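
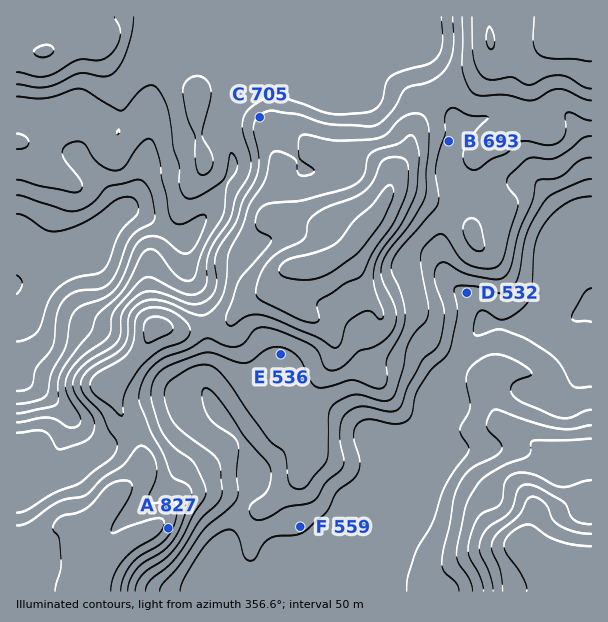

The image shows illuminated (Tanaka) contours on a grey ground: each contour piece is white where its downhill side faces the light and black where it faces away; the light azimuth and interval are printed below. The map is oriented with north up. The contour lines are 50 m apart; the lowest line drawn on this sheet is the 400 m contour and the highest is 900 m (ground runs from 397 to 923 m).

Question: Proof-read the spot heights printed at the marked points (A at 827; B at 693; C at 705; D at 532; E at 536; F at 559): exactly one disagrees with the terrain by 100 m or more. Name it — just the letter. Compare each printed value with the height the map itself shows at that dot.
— E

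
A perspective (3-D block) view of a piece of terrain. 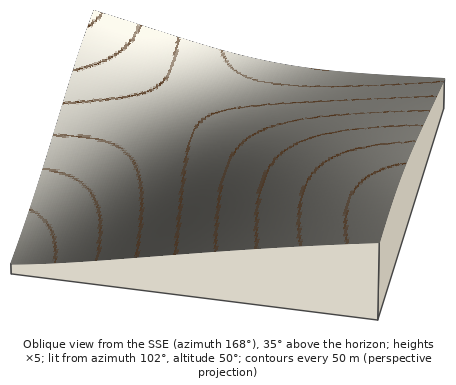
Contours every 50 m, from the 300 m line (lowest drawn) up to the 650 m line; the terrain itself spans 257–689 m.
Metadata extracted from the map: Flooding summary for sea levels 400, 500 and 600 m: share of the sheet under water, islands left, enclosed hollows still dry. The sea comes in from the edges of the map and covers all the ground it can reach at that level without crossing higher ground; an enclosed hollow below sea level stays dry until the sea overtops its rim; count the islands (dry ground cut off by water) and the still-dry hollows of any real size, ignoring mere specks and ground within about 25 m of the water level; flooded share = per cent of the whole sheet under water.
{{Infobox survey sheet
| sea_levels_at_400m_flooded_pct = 21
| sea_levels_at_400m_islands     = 0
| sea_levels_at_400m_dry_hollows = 0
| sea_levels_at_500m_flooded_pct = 66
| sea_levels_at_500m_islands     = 0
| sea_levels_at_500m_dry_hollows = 0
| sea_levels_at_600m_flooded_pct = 89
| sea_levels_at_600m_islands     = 0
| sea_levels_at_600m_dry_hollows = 0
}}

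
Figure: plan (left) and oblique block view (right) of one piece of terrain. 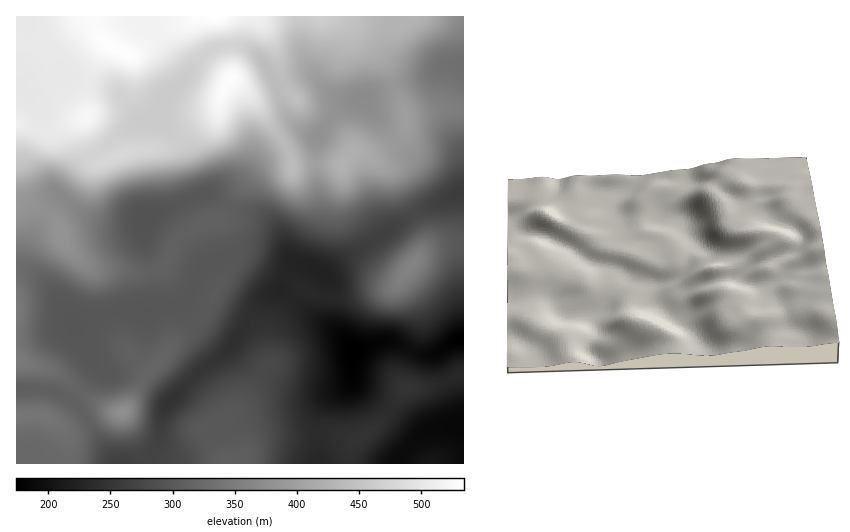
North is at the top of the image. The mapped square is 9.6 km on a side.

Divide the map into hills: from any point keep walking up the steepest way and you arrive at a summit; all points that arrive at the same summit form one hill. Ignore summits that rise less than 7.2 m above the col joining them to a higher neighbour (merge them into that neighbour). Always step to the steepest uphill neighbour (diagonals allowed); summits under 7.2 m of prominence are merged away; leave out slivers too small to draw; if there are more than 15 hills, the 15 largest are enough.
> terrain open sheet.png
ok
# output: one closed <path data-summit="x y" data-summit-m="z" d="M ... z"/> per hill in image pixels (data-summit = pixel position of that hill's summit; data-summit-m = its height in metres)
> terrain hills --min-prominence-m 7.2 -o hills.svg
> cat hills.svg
<path data-summit="216 17" data-summit-m="535" d="M20 16l-4 1 1 252 12 3 14 9 15 16 18 28 40-14 29 0 15-5 25-1 18 21 26 18 3 0 27-40 10-9 11-5 36 29 18 10-6-11 1-38-7-7-14-9 1-13 11-36-4-44 0-34-15 1-34 19-9 9-29 34-8 2-13-9-10 2-16-52-25-25-20 5-38 27-15 8-27 36-13-9-14-23 0-9 13-27 0-10-8-15-14-16 0-10 7-18 2-19z"/><path data-summit="224 460" data-summit-m="308" d="M280 290l-11 5-10 9-26 40-34 28-32 33-5 13-2 22-13 24 172-1-3-32 2-15 7-14 22-15 5-6 2-28-17-21-21-13z"/><path data-summit="411 266" data-summit-m="360" d="M463 191l-46 21-73 47-20 15 5 6 0 41 25 31 35-12 28 13 16 1 16-10 15-5z"/><path data-summit="123 412" data-summit-m="378" d="M185 305l-25 1-15 5-29 0-39 15 5 17 14 22 0 4-25 31 11 12 14 25 21 27 29 0 2-2 12-22 2-22 5-13 32-33 34-28-4 0-26-18z"/><path data-summit="230 80" data-summit-m="530" d="M241 45l-21 1-13 6-12 12-11 16-19 16-8 21 25 26 16 52 10-2 13 9 8-2 29-34 9-9 34-19 16-1-20-11-8-8-7-14-4-15-12-25-13-13z"/><path data-summit="341 165" data-summit-m="426" d="M363 98l-23 10-9 9-14 21-1 33 4 44-11 36-1 13 15 10 4 0 17-15 73-47 39-18-30-28-28-21z"/><path data-summit="126 54" data-summit-m="532" d="M140 16l-119 0 0 4 9 18 0 10-9 27 0 10 10 8 35-17 5 4 31 5 13 5 25 31 15-2 5-6 5-17 19-16 2-6z"/><path data-summit="87 117" data-summit-m="523" d="M66 76l-37 18 14 22 0 10-13 27 0 9 14 23 13 9 27-36 22-12 25-19 13-5-6-3-23-29-13-5-31-5z"/><path data-summit="406 389" data-summit-m="248" d="M389 340l-35 11-2 17 1 14 14 12 56 40 19-7 21-3-8-29-17-35 0-7-17 1z"/><path data-summit="361 438" data-summit-m="247" d="M353 376l-6 11-22 15-7 14-2 15 3 32 78 1 7-13 20-17-62-44-9-8z"/><path data-summit="17 416" data-summit-m="342" d="M45 389l-29 1 0 73 100 1-34-52-15-14z"/><path data-summit="17 361" data-summit-m="349" d="M76 325l-33 9-27 3 1 52 33 1 19 10 8-5 18-24 1-6-10-15z"/><path data-summit="17 308" data-summit-m="347" d="M22 269l-6 1 0 66 22 0 37-11-21-33-15-15z"/><path data-summit="433 463" data-summit-m="207" d="M463 424l-21 3-16 5-22 19-6 12 65 1z"/>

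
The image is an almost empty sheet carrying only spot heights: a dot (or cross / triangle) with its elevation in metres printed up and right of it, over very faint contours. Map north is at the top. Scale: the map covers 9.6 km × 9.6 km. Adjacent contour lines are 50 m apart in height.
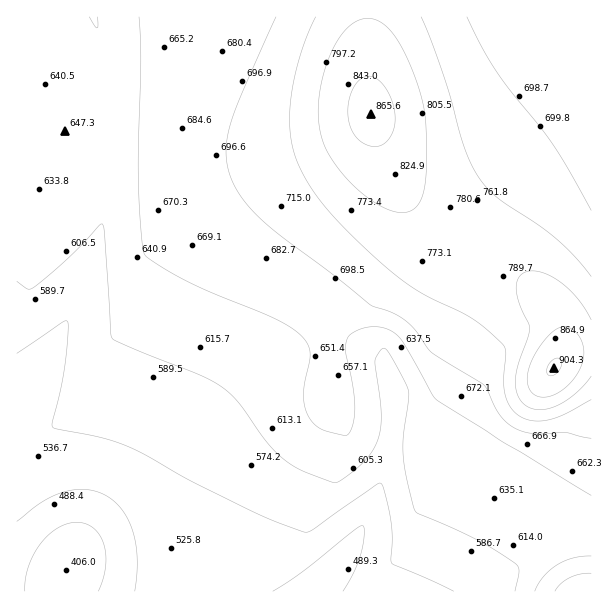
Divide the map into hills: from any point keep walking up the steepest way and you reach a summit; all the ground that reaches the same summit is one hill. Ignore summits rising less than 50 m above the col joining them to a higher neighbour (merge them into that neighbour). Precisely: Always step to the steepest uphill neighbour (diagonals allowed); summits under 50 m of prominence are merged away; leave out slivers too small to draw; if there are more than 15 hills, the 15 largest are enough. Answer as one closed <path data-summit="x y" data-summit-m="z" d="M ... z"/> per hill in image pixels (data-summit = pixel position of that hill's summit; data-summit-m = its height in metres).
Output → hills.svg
<path data-summit="371 114" data-summit-m="866" d="M591 16l-497 1 9 33 7 49 2 47-4 51-12 54-20 52-27 50-23 31-10 11 1 197 45 0 5-23 9-14 11-11 15-10 44-22 13-8 21-24 22-46 15-24 19-22 22-18 24-12 33-8 51 0 11 5 10 9 5-6 27-15 13-11 10-18 21-54 15-30 22-33 43-43 23-15 26-13z"/><path data-summit="554 368" data-summit-m="904" d="M591 127l-25 12-23 15-43 43-22 33-15 30-21 54-10 18-9 8-27 15-9 9-10-9-11-5-51 0-33 8-24 12-22 18-19 22-45 81-19 17-51 26-15 10-11 11-9 14-5 13 0 9 424 1 20-18 24-16 54-26 7 3z"/><path data-summit="584 591" data-summit-m="733" d="M587 532l-24 9-33 17-24 16-19 17 104 1 1-56z"/>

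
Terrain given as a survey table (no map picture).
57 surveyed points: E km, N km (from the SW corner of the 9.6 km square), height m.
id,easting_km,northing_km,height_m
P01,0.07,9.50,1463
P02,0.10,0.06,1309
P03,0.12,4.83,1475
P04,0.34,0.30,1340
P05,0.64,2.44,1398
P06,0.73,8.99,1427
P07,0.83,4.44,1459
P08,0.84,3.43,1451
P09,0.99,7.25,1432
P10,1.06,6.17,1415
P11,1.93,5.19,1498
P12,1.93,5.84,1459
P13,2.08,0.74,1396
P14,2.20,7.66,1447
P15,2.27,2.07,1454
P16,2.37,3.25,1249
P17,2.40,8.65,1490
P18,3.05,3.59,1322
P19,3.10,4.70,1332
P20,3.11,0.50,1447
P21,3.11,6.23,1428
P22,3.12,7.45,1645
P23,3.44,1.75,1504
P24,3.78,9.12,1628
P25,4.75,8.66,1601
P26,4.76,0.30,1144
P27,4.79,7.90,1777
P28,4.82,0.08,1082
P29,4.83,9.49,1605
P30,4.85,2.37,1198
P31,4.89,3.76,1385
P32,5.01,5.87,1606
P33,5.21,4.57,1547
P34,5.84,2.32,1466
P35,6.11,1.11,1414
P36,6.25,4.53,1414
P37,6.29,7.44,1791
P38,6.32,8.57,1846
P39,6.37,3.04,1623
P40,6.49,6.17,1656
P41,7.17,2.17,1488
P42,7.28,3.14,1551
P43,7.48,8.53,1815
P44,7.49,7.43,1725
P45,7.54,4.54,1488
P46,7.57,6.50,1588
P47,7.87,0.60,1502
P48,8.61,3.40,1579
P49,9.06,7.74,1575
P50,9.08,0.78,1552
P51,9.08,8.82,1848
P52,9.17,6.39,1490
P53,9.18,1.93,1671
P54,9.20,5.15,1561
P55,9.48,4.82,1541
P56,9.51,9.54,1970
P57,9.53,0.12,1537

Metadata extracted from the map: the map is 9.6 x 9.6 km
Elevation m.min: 1080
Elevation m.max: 2010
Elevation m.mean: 1520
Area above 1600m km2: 22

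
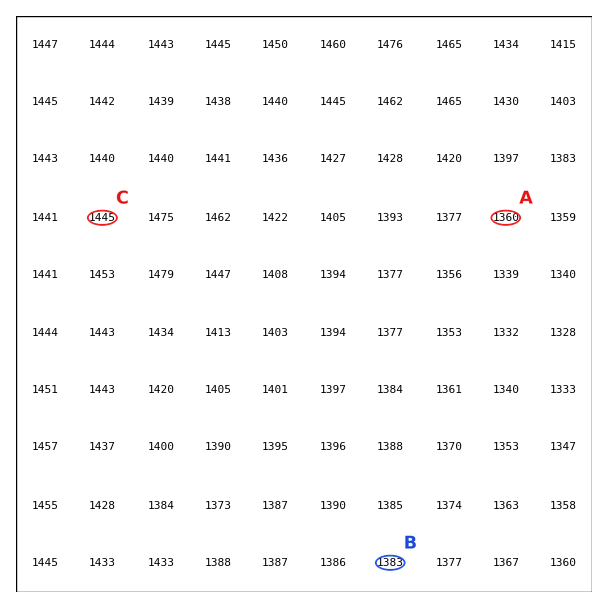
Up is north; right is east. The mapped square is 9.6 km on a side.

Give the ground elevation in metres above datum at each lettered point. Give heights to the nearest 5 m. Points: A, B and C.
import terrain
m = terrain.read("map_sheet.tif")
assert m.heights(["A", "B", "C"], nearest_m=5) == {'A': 1360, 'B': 1385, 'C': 1445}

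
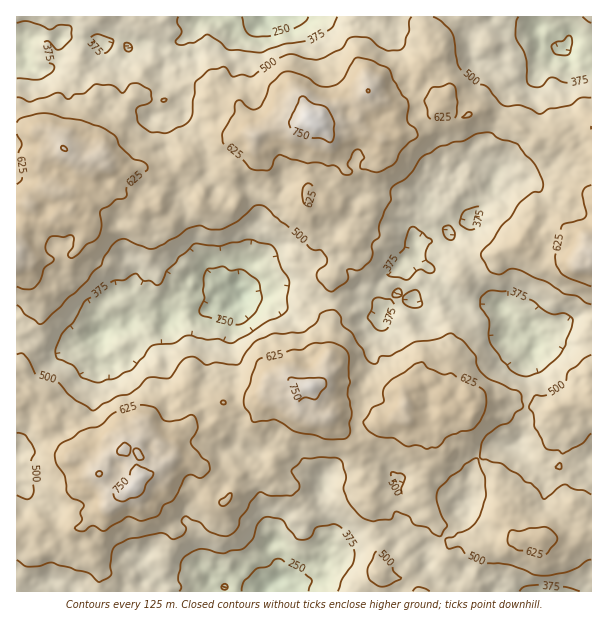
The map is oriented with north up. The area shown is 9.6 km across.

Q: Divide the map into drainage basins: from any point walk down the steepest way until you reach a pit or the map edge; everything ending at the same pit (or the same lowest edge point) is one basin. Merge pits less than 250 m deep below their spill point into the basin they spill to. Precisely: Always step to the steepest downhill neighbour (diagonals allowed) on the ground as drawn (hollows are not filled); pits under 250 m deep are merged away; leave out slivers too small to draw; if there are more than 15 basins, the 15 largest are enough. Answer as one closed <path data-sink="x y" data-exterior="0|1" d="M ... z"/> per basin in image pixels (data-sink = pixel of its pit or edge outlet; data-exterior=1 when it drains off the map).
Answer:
<path data-sink="242 294" data-exterior="0" d="M413 74l-11 0-10 8-17 2-19 19-17 3-25 16-30 0-15 6-14 8-1 8-5 6-6 1-10 12-36-1-5-4-6 0-13 16-8 2-15-2-7-6-18 2-18-6-9-7-8 3-10 0-9-4-9-9-1-6-11-9-34-3 0 401 10-4 18 0-7 11 0 11 4 4 6-2 7-7 0-6-7-9 34 0 36-32 15-8 9-12 8-1 24-17 16 4 11 9 0 5 13 24 14 0 5-8 2-12 5-6 16-5 9 3 7-2 3-12 12-12 0-6 10-17 4-15 17 10 13 0 15 16 9 6 5 0 7 24 0 9-4 7 8 9 0 8 22 2 10 7 6 0 12-8 4-13 0-11 8-12-4-24-4-6 13 0 5-18 11-4 4 4-1 14 6 13 26 27 11 6 0 14 6 9-1 21 8 16 6 6 33-2 16 8 12-10 13 1 0-400-19 8-12-12-25 7-30-24-20-6-10 0-11 6-10-1-12-7-5-12z"/><path data-sink="266 590" data-exterior="0" d="M305 409l-5 2-4 12-10 17 0 6-12 12-3 12-7 2-9-3-16 5-5 6-4 15-6 7-6 0-7-4-3-10-8-12 0-5-6-7-14-6-7 0-24 17-8 1-9 12-15 8-36 32-34 0 7 9 0 6-10 9-7-4 0-11 7-11-6-2-20 5-2 2 0 60 576 0 0-52-13-3-12 10-16-8-33 2-6-6-8-16 1-21-6-9 0-14-11-6-26-27-6-13 1-14-4-4-11 4-5 18-13 0 4 6 4 24-8 12 0 11-4 13-12 8-6 0-10-7-21-1-1-9-8-9 4-7 0-9-6-23-6-1-9-6-15-16-13 0z"/><path data-sink="266 17" data-exterior="1" d="M422 16l-405 0-1 112 19 4 15 0 11 9 1 6 9 9 9 4 10 0 8-3 6 6 21 7 18-2 7 6 15 2 8-2 13-16 6 0 5 4 36 1 10-12 6-1 5-6 1-8 14-8 15-6 30 0 25-16 17-3 19-19 17-2 10-8 11 0 6 4 2-7 12-14z"/><path data-sink="564 50" data-exterior="0" d="M591 16l-168 0-1 7 6 13 5 21-12 14-3 7 20 18 2 9 15 10 10 1 11-6 10 0 23 8 27 22 25-7 12 12 6-1 13-9z"/>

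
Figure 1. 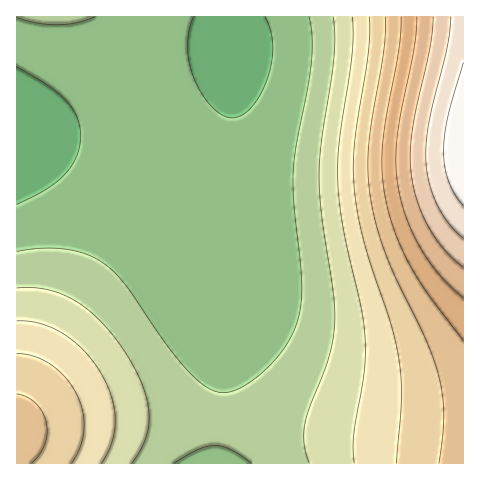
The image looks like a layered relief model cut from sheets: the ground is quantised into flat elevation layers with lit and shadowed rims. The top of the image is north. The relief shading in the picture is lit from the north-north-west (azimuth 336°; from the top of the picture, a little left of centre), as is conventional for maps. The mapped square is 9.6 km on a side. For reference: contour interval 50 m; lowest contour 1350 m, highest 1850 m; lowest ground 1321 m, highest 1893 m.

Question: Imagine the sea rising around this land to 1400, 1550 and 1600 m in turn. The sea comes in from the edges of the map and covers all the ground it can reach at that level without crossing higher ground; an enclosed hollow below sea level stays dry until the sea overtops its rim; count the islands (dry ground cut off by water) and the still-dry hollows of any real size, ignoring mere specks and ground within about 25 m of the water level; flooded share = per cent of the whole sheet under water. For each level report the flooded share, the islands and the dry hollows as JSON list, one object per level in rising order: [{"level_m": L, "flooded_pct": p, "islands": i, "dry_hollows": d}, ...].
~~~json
[{"level_m": 1400, "flooded_pct": 43, "islands": 0, "dry_hollows": 0}, {"level_m": 1550, "flooded_pct": 77, "islands": 0, "dry_hollows": 0}, {"level_m": 1600, "flooded_pct": 85, "islands": 0, "dry_hollows": 0}]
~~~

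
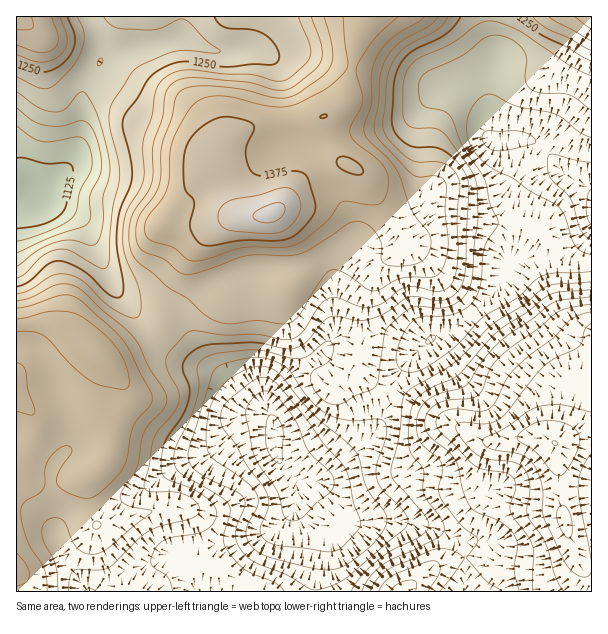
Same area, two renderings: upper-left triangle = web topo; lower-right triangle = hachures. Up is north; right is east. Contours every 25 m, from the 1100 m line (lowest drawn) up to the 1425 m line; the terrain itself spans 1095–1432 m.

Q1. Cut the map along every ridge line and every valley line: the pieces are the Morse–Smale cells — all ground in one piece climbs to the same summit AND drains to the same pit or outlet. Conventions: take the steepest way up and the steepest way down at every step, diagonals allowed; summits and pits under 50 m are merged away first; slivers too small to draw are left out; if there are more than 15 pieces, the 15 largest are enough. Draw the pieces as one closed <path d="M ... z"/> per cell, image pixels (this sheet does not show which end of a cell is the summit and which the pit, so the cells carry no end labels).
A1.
<path d="M42 322l-26 4 1 266 78 0 28-20 30-8 21-14 45-6 38-9 19-7 10-9 9-16 1-18-20-32-2-28-3-8-5-5-23-9-25-29-11-6-13-2-17-8-24-21-40 23-8 0-42-30-12-6z"/><path d="M323 116l-68 10-25 10-8 7-8 18 2 10 13 33 5 7 12 5-12 1-13 6-23 20-32 57-6 29-8 7 25 22 17 8 13 2 11 6 25 29 23 9 5 5 3 8 0 24 6 13 16 18 7 1 15-1 12-8 44-38 10-17 8-24-11-3-9-6-12-13-4-8 4-9 0-46 4-14 15-28 5-6 15-7 7-7 0-6-40-63-9-8-13-6-8-8-6-12z"/><path d="M488 16l-120 0-12 26-10 54-13 16-9 5 1 12 11 26 8 8 13 6 9 8 40 63 0 6-7 7-15 7-5 6-15 28-4 14 0 46-4 9 2 5 14 16 17 8 3 0 10-21 7-11 20-20 36-20 34-32 5-9 0-13 2-4 13-3 32 0 12-3 9-4 16-16 4-8 0-36-7-6-21-12-24-29-15-6-30 3-5-5-2-54 8-23 0-7-6-18z"/><path d="M366 16l-276 1 10 25 2 18-18 30-2 36-8 30-6 11-19 21-7 13 15 4 17 9 10 8 30 65 38 49 8-7 6-29 32-57 23-20 13-6 12-1-14-7-9-17-7-21-2-10 8-18 8-7 25-10 63-8 15-6 13-16 10-54z"/><path d="M395 394l-4 1-7 22-10 17-14 14-36 28-16 6 9 2 25 31 8 7 54 0 24 4 30 14 6 9 2 8-2 35 127 0 1-158-11 0-23 10-15-6-24 0-18 4-13 0-12-4-18-12-26-11-16-12z"/><path d="M591 229l-3 7-16 16-9 4-12 3-32 0-13 3-2 4 0 13-5 9-34 32-36 20-25 26-8 17-4 10 24 10 16 12 26 11 18 12 12 4 13 0 18-4 24 0 15 6 23-10 10-1z"/><path d="M591 16l-103 1 2 18 6 18 0 7-8 23 4 57 3 2 11 0 19-3 11 3 14 13 14 19 17 8 10 10z"/><path d="M50 202l-34 4 0 118 25-2 10 2 12 6 42 30 8 0 39-24-38-49-30-65-10-8z"/><path d="M89 16l-73 1 1 188 24-3 8-14 19-21 6-11 8-30 2-36 18-30-2-18z"/><path d="M299 480l-4 0 3 32 4 7 18 18 2 5-6 33 1 17 146-1 3-12 0-22-2-8-6-9-17-10-37-8-54 0-8-7-25-31z"/><path d="M296 498l-2 9-8 12-16 11-51 14-45 6-21 14-30 8-27 19 219 1 1-17 6-33-2-5-20-22z"/>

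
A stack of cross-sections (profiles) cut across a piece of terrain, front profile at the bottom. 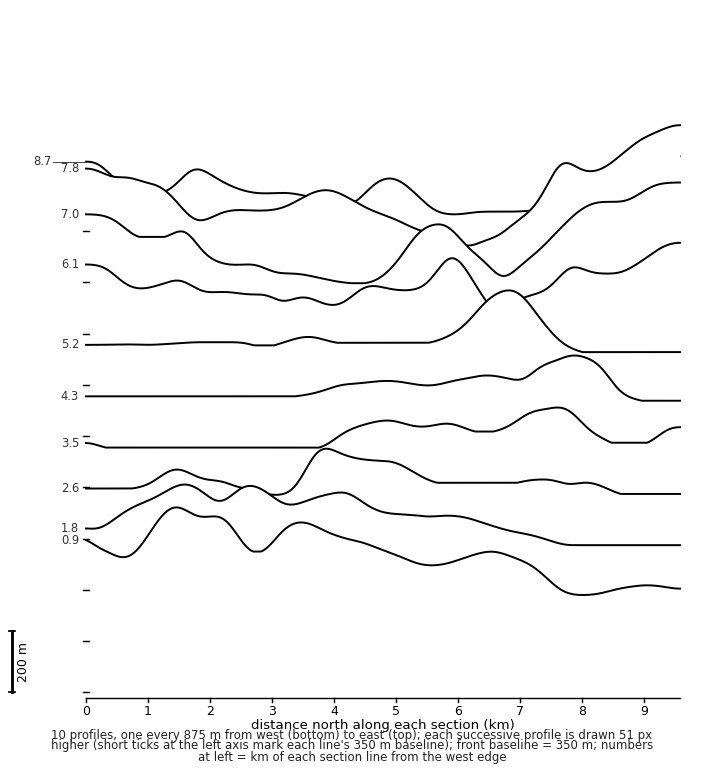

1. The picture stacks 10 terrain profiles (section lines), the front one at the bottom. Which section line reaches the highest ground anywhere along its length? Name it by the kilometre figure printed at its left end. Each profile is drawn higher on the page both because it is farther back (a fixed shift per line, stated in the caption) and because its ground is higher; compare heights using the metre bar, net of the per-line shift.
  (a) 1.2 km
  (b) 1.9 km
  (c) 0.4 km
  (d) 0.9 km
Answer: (d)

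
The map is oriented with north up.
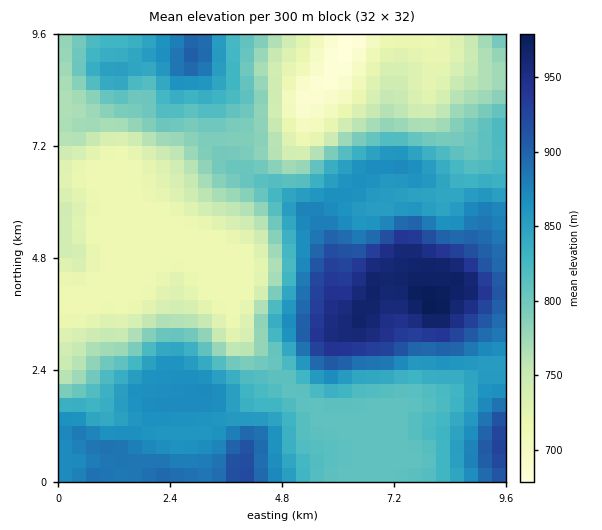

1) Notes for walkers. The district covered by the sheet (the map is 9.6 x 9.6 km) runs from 680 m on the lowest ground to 980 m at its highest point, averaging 820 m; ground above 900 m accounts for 11.4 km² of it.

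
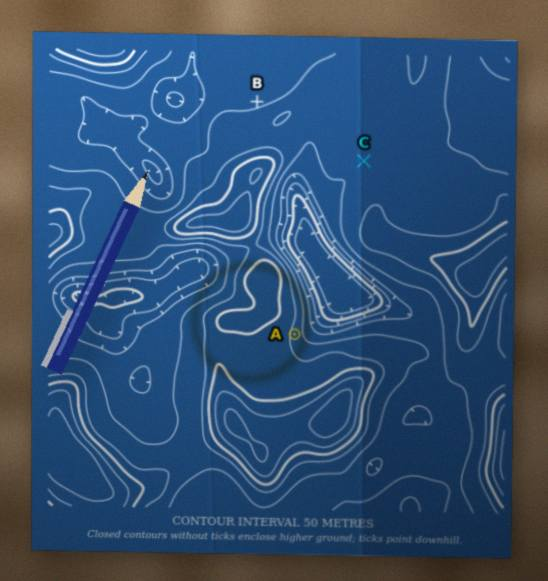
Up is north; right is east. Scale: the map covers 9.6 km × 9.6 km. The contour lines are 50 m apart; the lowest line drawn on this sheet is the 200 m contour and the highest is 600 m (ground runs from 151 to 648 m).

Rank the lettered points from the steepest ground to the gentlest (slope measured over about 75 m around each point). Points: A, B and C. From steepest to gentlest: A B C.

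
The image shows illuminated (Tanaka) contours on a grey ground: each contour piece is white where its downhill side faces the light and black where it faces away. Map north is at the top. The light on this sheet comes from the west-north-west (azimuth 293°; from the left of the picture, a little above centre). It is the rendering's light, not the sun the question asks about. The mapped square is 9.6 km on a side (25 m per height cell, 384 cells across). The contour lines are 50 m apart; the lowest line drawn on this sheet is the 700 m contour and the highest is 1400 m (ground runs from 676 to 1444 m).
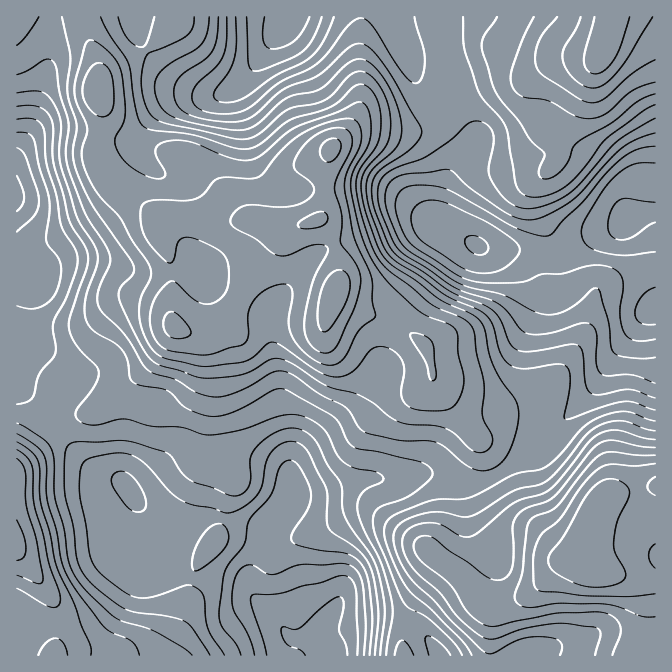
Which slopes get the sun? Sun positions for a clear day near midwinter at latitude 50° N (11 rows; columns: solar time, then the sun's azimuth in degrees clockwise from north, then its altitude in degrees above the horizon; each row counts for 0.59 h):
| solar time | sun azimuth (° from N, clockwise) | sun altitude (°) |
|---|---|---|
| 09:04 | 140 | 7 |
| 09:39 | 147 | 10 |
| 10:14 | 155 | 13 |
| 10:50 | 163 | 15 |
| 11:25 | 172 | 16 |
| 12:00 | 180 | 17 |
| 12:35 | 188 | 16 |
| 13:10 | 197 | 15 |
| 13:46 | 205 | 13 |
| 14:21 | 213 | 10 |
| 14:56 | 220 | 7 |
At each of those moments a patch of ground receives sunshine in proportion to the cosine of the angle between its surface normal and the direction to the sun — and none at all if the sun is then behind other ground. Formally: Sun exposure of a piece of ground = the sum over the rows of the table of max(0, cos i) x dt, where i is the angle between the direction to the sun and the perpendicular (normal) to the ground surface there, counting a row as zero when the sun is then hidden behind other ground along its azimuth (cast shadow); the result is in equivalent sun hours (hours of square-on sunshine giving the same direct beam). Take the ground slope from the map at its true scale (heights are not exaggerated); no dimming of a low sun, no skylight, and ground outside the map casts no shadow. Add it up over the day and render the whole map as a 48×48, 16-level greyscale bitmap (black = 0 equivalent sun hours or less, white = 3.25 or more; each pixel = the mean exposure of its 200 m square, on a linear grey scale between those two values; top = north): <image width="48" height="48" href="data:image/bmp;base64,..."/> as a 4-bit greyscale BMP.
<image width="48" height="48" href="data:image/bmp;base64,Qk32BAAAAAAAAHYAAAAoAAAAMAAAADAAAAABAAQAAAAAAIAEAAATCwAAEwsAABAAAAAAAAAAAAAAABEREQAiIiIAMzMzAERERABVVVUAZmZmAHd3dwCIiIgAmZmZAKqqqgC7u7sAzMzMAN3d3QDu7u4A////AGQ0ZlRVVUMzRVVmeIZmVFi7vMqGZmZVVmU0VTIjRDMzRFV3Z3dlRXvu3e7cqYdVZnd2ZDERIjRVRFeIdmdmV73ty87/7cqpiJqoUyEREjV2VXmZmGZ3et3KmIre///turyVIRIiNEVnZ5qpmXd4m9yodVec3v/9y8pjIiNERFZniauqqqmZrNynUzRpvMy6h7dDM0RWVVeJqpq7u8yqvLp1REVomYdlVZZVVVVWZVaauoirzN3LqpZDRmZlVmVVZmVVZVVWZVVoiGaJq8zKdkQzRnZURWZ3eERFVWVlZmVFd2RFeKqWMREiNGZTNGd3eFREVWZlaJl3mpdUV4hjEAASIjMhI1eIiGVVVmZmeaqrzLl1ZnZCEAASIhEAEkZ4iHZmZmVnmqqqqpiHiHVDMyIzQyEAEiNFZ2Z2Z3eJmZmHZniJmph2ZmZndkIQERESMyRWeJqqqId2Z4mZmaqqqpiaunQiEREAAAE3mszMqYiIiau7mZrMy7qqmIZDIhEAAAFHq7u7qqmqqrzcqZq7vMu5ZWZlQhAAABNXiJmYmru7urzcupmqrMy4ZVZmUxAAADRVVoiIiKu7uqq8zLmIm8uodlVmZCAAAFZlVWiaqquru6mrzcqHeJmYdlVWZSEAAGZmVVaLzczLzLu83sqHZnd3ZURFVTEAAWVVd3Z67/7t3c3u/sqId3ZlVDIjNEMhEmZWiZmb7/3czM3u7KmZmXZmVDIRI1VCEnd4mZq7zLqYiZq6qpmaqGZmZUMhEkZjIWZniaupiHVWZ4iHiZmphTNEREMyIjVlIUREaKqHZURGZ3dmaamGUyEAESMyIiRWVDIzRoh1RDRGd4dlV5l1QyAAABIzM0VniFVURFZURERGd4l2VXh1MRAAAAI0VFVniWd1RERFZmZmeJqWQzVSAAAAAAJFVDM1aHiHZVaJmHeIeJmYUyMxAAAAABI0VCESNHd4mZmrl3mpiIiqlkMyAAAAE0VndkIRI1V5u6qZiJqpmIibymQzAAATRomphmVDMzRpq6mHeIh3d3ZWiGUzISNGirzLqYd2ZTVomqqGRERFVEIRJFRERVZ5vMze7LmIh3eJqql0IjRVQzRERFVWZ4mquqvO/9uYiImqqoZDNGZlQ1eIiHeJmruZiIiKve26mImZmWRFaIdTIjV4mrvN3LmHZ3d2ec7cqZh3dlVWd2QhABJGeazd26qXVXd3Z5ze3KhmVVZlMhAAAAESM1iamZqpdneId4re7bp2Z5lzAAAAAAEAABRndmeImIiIibze3cupq6ljEAAAAAEAAAJWVEVomrqYmrzMzMypqodkMQAAAAEAAAJEREVnmqqZq7y7zcqXZmZmVUIhAAAAAAEjNFVniZiau83LzaqGVEVniZh2MhAAABESNFZniHeJqrzLu5mHUyNHm7unUxAAARESNWZoiGVoh3mrqZiHZCI1iruXVCEAEiEjRmZnd2VWZVaJmYiHZDNFaJmGVDMiIzM0VmZnZVVERFV4mXiHZUVVVnd2REQzNERFZmZmVVZURFV4iA=="/>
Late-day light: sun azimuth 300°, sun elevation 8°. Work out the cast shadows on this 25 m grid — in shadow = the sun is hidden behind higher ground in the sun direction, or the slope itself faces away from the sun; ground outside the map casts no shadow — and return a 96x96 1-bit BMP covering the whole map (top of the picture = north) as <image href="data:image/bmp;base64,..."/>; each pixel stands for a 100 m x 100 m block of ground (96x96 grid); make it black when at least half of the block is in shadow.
<image width="96" height="96" href="data:image/bmp;base64,Qk2+BAAAAAAAAD4AAAAoAAAAYAAAAGAAAAABAAEAAAAAAIAEAAATCwAAEwsAAAIAAAAAAAAA////AAAAAAABgAAAfwAADAD+AAAAAAAAP4AAAAH/wAAAAAAOH4AAAAH/4AAAAAAPH4AAAAH//AAABAAf/4AAAAD//wAAP8AP/wAAAAA//8AA//AP/wAAAAAP/+AB//gP/wAAAAAD//gD//gH/wMAAAAB//wH//gH/gOAAAAAB/gH//wD/AOAAAAAAeAP//wD/MPAAAAAAAAf//4D+MPAAAAAAAAf//4H+AHAAAAAAAA///4H+AGAAAAAAAB///4D+AAAAAAAAAB///wB8AAAAAAAAAB///gA8AAAAAAAAAB///AAeAAAAAAAAAB///AAfwAAAAAAAAB//+AAf8AAAAAAAAD//8AAf8AAAAAAAAD//4AAf+AAAAAAAAD//wAAf+AAAAAAAAD//wAAf+AAAAAAAAD//gAAP+AAAAAAAAD//AAAH+AAAAAAAAD/+AAAH+AAAAAAAAD/8AAAH+AAAAHAAAB/5wAAH+AAAAPwAAAfzwAAH+AAAAH4AAAHhwAAH+AAAAD8AAAAAAAAH+AAAAB8AAAAAAAAD+AAAAA8AAAAAAAAB8AAAAAcAAAAAAAA84AAAAAIAAAAAAAB/kAAAAAAAAAAAAAA/+AAADwAAAAAAAAA/+AAAH4AAAAAAAAAf+AAAH4AHAAAAAAAf+AOAD8AHwAAAAAD/+B/AAeAHwAAAAAP/8D/gAfgH4AAAAAP/8H/gAfwD4AAAAAP/4H/wAfwD8AAAAAHPwH/wA/4B+AAAAAAHgH/gD/4A/AAAAAAHAH/gD/wA/AAAAAAAAH/gB/wAfgAAAAAAAH/gAfgAPwAAAAAAAH/gAPAAP4AAAAAAAH/wAAAAP8AAAAAAAD/wAAAAH8AAAAAAAD/wD4AAH8AAAAAAAB/wf+AAH4AAAAAAAB/5//wACAAAAAAAAA////8AAAAAAAAAAA////+AAAAAAAAAAAf////AAAAAAAAAAAf////AAAAAAAAAAAf////AAAAAAAAABg////+A/4AAAAAABx////8H/8AAAAAAAf////4f/8AAAAAAAP////z//8AAAAAAAH////n//8AAAAAAAH///+P//8AAAAAAAD///8H//8AAAAAAAD///8D//8AAAAAAAD///4B//8AAAAAAAH///wA//8AAAAAAAH///wAf/8AAAAAAAH///gAP/8AAAAAAAH///gAH/8AAAAAAAD///gAD/8AAAAAAAD///AAB/8AAAAAAAD///AAB/8AAAAAAAB//+AAA/8AAfAAAAA//wAAA/+AA/+AAAAf/gAAA//AA//4AAAP/AAAA//AA//8AAAH/AAAAf/AB//+AAAH+AAAAf/AB///wAAH+AAAAf+AB///4AAD8AAAAf8AB///+AAD4AAAAf8AA////AAD4AAAAf8AA////gADwAAAAf8AA////wABgAAAAP8AAcf//4ABAAAAAP8AAAP//wAAAAAAAH8AAAH//wAAAAAAAH8AAAB//gAAAAAAAH8AAAA//gAAAAAAAD8AAgAf/AAAAAAAAD4ABgAf+AAAAAAAADw="/>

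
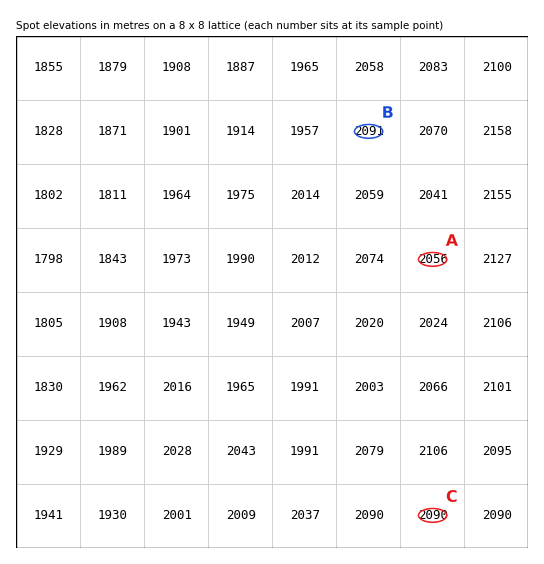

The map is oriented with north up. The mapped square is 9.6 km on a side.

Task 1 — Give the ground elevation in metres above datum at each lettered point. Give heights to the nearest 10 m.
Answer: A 2060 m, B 2090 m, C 2090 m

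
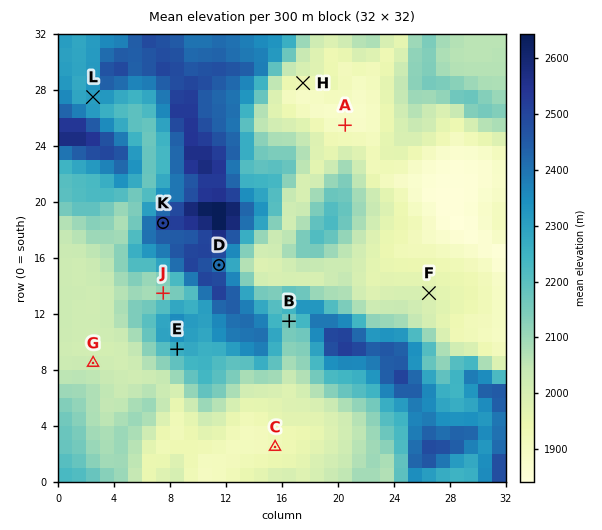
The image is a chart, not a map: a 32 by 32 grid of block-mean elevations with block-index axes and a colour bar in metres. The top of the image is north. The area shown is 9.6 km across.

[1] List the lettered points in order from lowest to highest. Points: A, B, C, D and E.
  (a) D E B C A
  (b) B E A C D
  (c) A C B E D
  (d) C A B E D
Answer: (c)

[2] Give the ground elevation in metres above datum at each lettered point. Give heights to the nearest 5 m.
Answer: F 1985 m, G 2025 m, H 1930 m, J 2105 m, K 2530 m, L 2310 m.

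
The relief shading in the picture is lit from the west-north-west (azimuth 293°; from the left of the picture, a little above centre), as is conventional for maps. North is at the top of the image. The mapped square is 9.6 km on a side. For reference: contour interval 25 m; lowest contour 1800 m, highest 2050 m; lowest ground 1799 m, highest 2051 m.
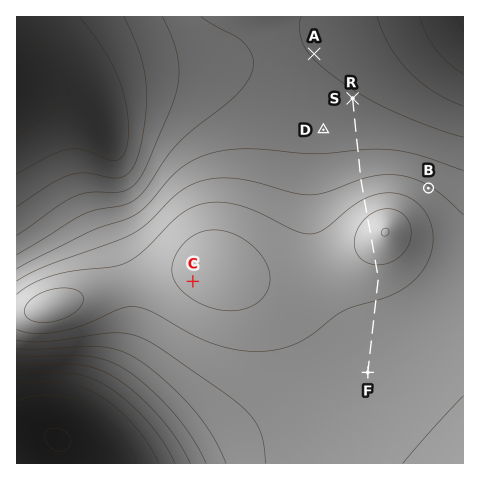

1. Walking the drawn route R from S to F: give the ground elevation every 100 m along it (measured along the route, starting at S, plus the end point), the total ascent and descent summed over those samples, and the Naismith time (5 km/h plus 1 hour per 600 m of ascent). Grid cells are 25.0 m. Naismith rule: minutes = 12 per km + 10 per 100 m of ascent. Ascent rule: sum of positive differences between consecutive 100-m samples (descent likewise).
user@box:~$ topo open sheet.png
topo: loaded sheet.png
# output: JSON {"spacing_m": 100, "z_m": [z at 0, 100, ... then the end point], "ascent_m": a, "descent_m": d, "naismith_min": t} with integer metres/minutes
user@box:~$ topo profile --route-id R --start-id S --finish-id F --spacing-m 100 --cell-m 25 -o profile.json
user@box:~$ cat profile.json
{"spacing_m": 100, "z_m": [1928, 1929, 1930, 1932, 1934, 1935, 1937, 1939, 1942, 1944, 1947, 1950, 1953, 1956, 1960, 1964, 1968, 1973, 1978, 1983, 1989, 1995, 2002, 2008, 2015, 2022, 2028, 2033, 2037, 2040, 2042, 2041, 2040, 2037, 2033, 2029, 2025, 2021, 2017, 2013, 2010, 2007, 2004, 2002, 2000, 1998, 1996, 1995, 1994, 1993, 1992, 1992, 1991, 1991, 1990, 1990, 1990, 1990, 1989, 1989, 1989], "ascent_m": 114, "descent_m": 52, "naismith_min": 83}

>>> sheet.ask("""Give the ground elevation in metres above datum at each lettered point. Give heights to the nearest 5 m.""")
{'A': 1925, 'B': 1975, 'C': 2035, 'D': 1940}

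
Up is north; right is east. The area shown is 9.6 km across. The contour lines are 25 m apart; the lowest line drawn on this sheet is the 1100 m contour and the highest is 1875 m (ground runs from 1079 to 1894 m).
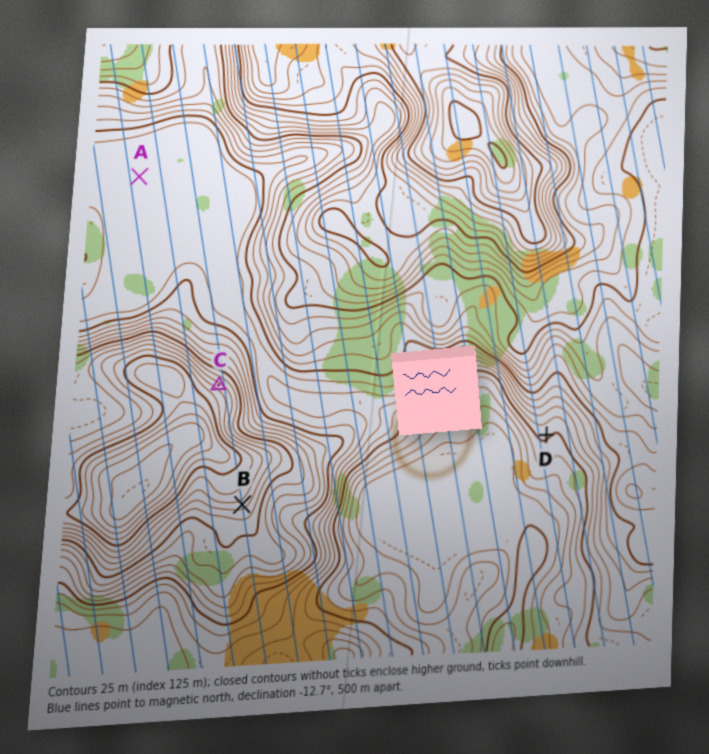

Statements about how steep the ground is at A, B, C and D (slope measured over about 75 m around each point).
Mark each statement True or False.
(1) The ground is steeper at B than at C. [False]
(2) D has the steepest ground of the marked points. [False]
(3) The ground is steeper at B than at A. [True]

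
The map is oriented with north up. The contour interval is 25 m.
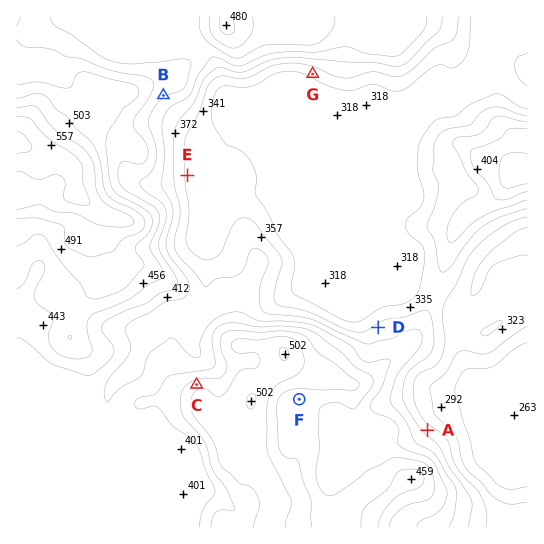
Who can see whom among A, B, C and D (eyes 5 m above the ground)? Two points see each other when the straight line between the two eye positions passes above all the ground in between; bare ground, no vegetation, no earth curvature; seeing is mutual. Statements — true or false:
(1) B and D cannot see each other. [false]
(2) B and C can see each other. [true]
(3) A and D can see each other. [false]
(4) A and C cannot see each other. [true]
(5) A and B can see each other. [false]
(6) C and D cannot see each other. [true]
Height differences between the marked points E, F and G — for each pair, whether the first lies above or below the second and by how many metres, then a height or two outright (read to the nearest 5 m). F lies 105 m above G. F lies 90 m above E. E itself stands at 345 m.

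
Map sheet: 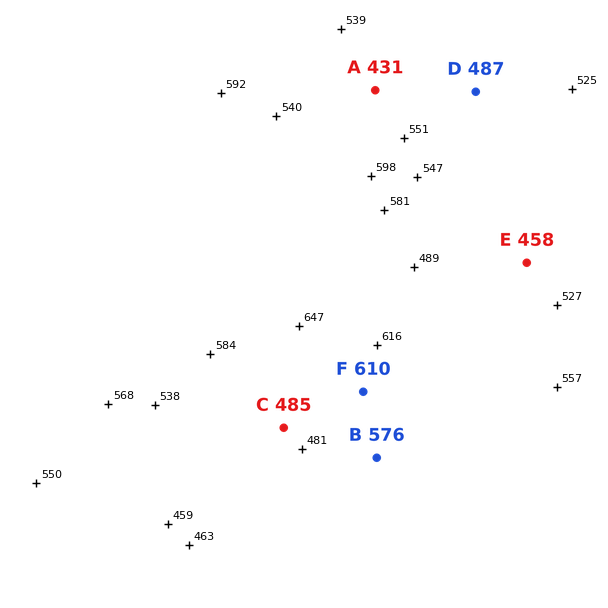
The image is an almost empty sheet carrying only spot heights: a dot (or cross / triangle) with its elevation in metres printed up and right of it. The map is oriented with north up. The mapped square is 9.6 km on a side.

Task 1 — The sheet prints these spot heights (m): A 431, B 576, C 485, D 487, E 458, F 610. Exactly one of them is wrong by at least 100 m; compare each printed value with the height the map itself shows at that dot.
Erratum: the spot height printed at A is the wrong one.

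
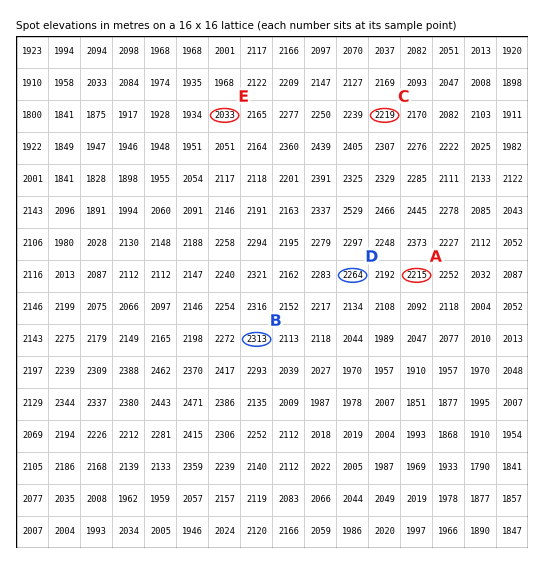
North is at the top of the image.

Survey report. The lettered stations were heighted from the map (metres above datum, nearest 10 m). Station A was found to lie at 2220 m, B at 2310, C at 2220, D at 2260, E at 2030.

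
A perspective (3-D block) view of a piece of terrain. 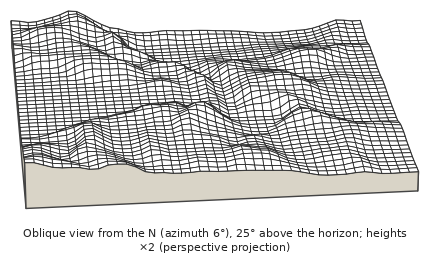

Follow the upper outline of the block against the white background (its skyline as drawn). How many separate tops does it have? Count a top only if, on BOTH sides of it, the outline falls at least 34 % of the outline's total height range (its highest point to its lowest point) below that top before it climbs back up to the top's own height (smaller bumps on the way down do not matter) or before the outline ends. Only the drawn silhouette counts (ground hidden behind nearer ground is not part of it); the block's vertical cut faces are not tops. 0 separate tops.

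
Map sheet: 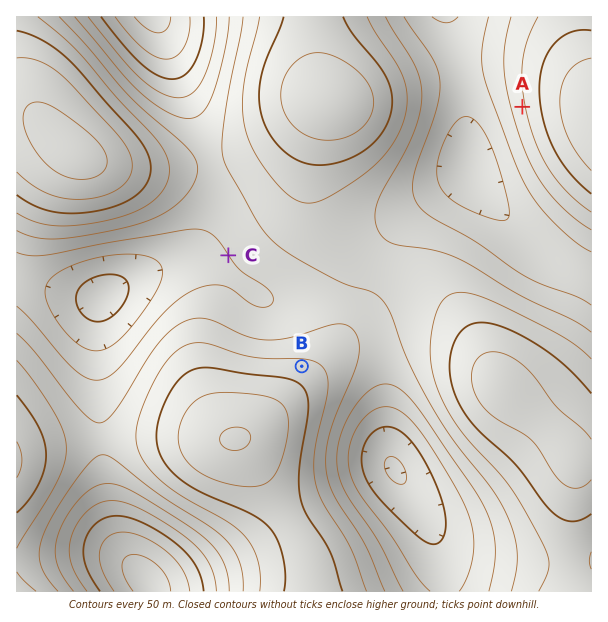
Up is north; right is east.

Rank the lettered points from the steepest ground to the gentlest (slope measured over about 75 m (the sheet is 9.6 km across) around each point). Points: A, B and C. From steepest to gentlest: A B C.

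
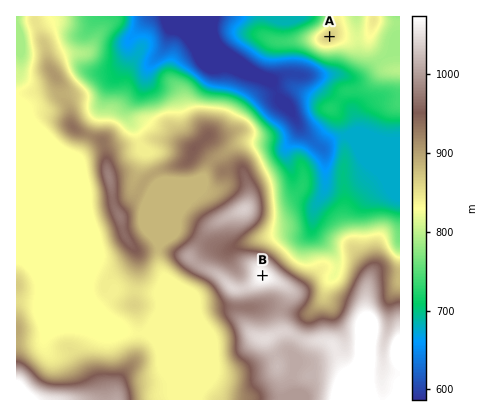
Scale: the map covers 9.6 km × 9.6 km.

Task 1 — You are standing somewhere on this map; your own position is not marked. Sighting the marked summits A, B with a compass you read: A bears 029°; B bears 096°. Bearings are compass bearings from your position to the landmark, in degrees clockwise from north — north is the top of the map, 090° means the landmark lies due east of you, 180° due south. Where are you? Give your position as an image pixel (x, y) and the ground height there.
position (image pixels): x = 201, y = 269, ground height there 1003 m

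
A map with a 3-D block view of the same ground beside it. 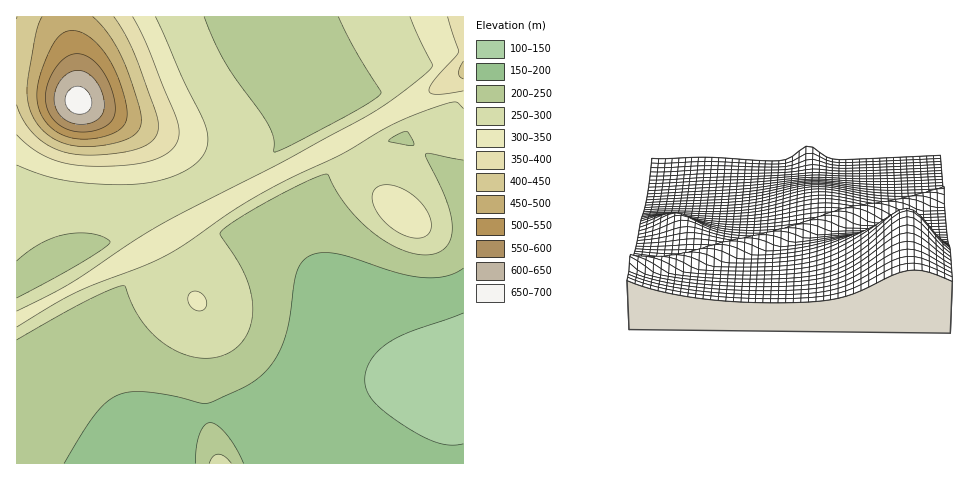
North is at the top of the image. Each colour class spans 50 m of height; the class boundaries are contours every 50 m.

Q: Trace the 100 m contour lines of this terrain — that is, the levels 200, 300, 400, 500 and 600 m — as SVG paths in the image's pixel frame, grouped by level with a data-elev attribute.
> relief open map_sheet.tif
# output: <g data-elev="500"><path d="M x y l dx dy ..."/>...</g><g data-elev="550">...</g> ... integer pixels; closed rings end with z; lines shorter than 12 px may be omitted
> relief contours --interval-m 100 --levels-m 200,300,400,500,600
<g data-elev="200"><path d="M64 463l31-48 11-12 11-8 13-3 17 0 24 3 29 8 7 0 36-15 17-11 12-14 10-17 7-24 7-49 5-10 9-7 12-3 15 1 60 19 26 5 23-2 9-3 8-5"/><path d="M244 463l-8-15-9-14-10-9-7-2-6 2-5 9-3 13 0 16"/></g><g data-elev="300"><path d="M17 327l59-35 67-26 25-11 85-57 35-19 54-25 53-31 28-11 28-10 7 1 5 6"/><path d="M197 311l7-2 3-7-5-8-8-3-5 3-1 6 2 6z"/><path d="M410 237l11 1 5-2 4-4 1-10-5-13-10-12-14-9-14-3-11 2-4 5-1 7 2 7 4 8 14 14z"/><path d="M17 165l24 10 23 5 30 4 32 1 22-2 21-5 18-8 12-10 5-7 3-8 1-8-2-10-51-110"/><path d="M410 17l22 49-6 8-24 19-42 27-82 44-117 60-29 18-62 41-53 28"/></g><g data-elev="400"><path d="M17 105l7 17 11 14 13 9 16 7 23 3 28-1 23-5 14-8 4-5 2-6-2-17-23-63-9-18-10-15"/><path d="M463 61l-5 12 1 3 4 3"/></g><g data-elev="500"><path d="M80 139l21-2 17-6 7-8 2-13-9-32-13-25-8-9-9-8-10-5-8 0-10 4-10 15-11 28-2 21 4 16 9 12 14 9z"/></g><g data-elev="600"><path d="M76 124l11 0 9-3 6-6 2-9-2-12-5-12-9-9-10-3-8 2-8 6-6 10-2 9 1 9 5 9 7 6z"/></g>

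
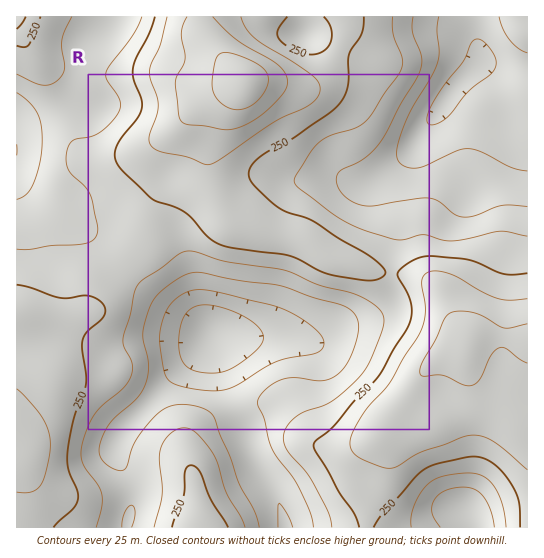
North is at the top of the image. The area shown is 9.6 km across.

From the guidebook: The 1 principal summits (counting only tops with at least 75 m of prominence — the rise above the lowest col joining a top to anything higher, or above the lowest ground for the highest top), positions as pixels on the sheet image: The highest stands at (246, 79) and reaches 342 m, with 216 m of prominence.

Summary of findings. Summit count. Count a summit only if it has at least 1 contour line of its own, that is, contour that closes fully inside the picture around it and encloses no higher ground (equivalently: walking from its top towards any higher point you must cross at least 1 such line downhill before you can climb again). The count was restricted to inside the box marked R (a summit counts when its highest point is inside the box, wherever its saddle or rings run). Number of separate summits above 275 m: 1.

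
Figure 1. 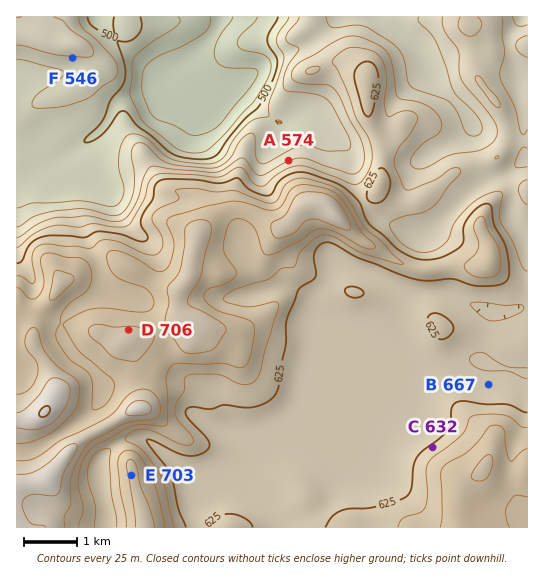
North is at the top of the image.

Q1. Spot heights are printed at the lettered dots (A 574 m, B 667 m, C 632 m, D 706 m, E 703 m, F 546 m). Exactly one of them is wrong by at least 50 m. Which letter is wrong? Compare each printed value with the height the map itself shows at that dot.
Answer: B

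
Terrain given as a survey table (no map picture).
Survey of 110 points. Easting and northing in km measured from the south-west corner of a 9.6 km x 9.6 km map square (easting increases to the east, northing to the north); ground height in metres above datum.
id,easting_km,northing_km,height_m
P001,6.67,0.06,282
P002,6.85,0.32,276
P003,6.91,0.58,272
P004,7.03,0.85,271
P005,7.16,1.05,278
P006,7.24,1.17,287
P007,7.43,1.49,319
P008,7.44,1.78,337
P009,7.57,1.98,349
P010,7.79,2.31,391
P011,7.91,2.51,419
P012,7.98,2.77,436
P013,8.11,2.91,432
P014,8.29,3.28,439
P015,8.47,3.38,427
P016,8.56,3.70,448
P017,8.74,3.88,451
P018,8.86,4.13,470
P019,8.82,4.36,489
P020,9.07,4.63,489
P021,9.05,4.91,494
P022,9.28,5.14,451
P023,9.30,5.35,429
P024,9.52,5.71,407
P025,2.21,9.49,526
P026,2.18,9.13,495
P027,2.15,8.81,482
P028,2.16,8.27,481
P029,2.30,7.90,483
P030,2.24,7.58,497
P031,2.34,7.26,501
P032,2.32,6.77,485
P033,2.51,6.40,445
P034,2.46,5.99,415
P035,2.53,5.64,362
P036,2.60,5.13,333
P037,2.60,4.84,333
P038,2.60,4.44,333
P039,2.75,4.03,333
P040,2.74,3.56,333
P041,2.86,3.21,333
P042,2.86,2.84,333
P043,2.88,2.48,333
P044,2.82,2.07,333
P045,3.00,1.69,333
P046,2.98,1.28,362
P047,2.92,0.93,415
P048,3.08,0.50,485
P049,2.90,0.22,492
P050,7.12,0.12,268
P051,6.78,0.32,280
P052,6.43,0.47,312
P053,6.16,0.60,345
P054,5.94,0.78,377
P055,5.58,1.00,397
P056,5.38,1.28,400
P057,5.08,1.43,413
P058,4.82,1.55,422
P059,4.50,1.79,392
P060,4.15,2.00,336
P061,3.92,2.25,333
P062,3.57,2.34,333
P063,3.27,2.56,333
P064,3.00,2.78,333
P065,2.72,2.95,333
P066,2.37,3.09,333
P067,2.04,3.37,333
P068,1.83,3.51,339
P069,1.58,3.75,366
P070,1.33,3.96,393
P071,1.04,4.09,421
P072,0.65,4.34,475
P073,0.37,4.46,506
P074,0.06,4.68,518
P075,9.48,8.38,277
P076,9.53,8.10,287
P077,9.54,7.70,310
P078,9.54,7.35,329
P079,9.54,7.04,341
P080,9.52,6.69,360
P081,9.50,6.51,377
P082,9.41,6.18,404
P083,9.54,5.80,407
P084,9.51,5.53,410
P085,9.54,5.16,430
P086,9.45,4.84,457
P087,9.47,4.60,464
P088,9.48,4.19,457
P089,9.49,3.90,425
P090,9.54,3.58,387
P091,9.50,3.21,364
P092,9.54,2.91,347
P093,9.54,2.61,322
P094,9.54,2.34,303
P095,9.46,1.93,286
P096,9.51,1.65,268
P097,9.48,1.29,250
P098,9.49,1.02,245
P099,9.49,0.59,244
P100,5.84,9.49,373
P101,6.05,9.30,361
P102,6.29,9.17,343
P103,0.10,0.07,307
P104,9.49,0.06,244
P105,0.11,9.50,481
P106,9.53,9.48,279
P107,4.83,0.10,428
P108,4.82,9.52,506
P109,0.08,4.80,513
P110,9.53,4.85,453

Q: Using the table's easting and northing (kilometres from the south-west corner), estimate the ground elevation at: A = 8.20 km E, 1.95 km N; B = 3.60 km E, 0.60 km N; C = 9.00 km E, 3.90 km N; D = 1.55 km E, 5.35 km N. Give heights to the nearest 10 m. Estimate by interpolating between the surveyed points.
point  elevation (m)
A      350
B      480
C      430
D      410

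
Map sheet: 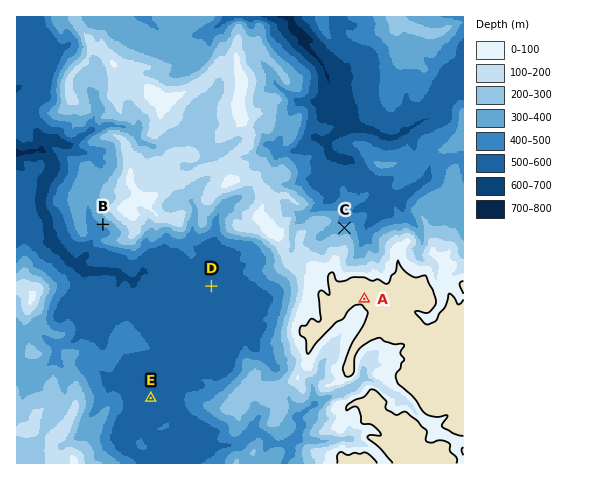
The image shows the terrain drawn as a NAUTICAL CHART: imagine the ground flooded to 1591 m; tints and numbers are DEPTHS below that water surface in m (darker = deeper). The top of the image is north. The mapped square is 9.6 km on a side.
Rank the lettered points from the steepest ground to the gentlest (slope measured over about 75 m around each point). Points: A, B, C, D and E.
B C A D E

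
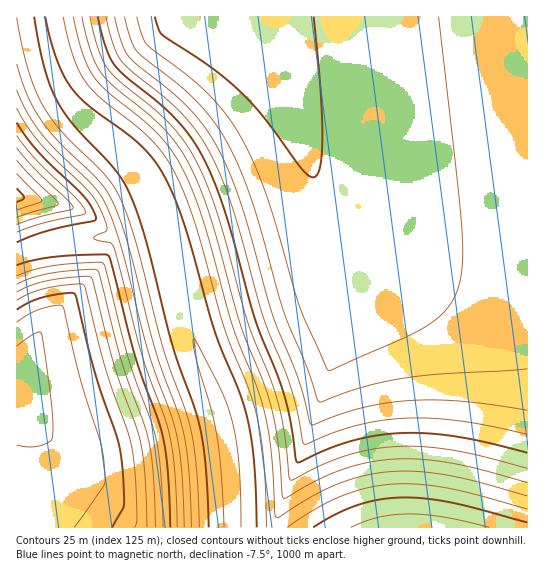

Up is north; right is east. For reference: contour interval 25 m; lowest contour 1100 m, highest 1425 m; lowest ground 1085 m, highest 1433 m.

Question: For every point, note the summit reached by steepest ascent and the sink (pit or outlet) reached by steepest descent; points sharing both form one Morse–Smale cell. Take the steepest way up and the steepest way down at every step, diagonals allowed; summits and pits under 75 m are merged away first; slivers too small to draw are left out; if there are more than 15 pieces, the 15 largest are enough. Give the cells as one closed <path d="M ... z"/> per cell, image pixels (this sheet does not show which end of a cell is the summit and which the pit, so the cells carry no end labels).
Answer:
<path d="M527 16l-487 1 8 40 15 36 20 24 50 46 14 20 9 22 15 45 20 81 24 62 10 36 6 40 2 59 295-1z"/><path d="M161 221l-15 3-40 13-45 4-45 13 1 274 215-1-1-58-6-40-10-36-24-62-20-81z"/><path d="M39 16l-23 1 0 236 45-12 45-4 40-13 15-3-12-32-16-26-22-22-18-14-20-20-10-14-15-36z"/>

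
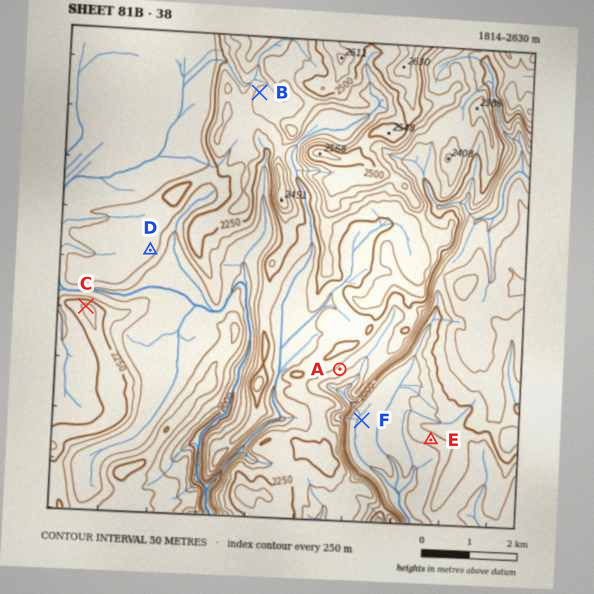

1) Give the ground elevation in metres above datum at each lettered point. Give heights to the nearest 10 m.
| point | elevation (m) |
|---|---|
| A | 2180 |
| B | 2370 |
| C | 2320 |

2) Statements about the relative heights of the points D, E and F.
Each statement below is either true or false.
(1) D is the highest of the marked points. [true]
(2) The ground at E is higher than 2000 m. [false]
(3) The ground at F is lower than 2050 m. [true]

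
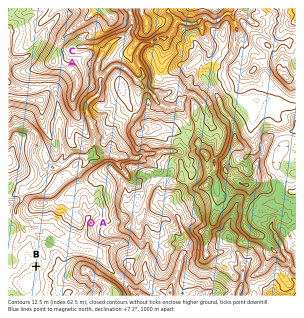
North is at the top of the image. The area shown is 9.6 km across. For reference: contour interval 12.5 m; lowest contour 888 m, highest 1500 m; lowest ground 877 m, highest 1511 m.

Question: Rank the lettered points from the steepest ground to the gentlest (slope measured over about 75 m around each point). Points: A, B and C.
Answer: A C B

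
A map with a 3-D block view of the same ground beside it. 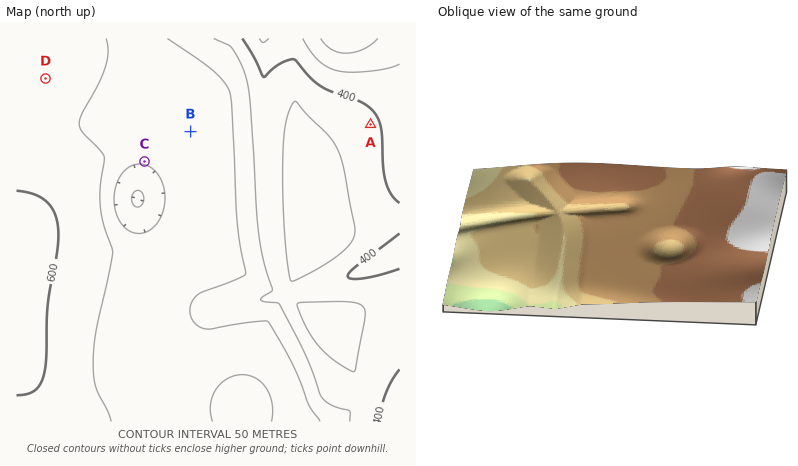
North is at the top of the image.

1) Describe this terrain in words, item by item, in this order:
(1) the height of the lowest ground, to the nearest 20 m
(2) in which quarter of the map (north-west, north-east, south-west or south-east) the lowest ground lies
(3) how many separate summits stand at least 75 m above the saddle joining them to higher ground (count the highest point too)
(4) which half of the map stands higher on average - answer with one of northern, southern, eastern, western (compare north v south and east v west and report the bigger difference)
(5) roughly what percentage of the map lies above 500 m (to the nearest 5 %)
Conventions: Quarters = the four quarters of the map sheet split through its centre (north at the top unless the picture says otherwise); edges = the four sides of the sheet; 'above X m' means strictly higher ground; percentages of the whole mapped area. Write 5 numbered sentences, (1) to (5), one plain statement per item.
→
(1) The lowest point is down at roughly 260 m.
(2) Look to the north-east quarter for the lowest ground.
(3) 1 summit rises at least 75 m above its surroundings.
(4) The western half stands higher on average than the eastern half.
(5) Ground above 500 m makes up about 55 % of the sheet.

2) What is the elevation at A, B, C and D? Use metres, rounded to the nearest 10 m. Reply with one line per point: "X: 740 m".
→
A: 410 m
B: 520 m
C: 510 m
D: 580 m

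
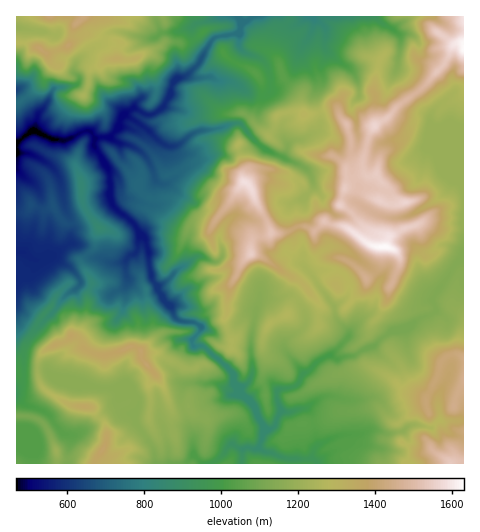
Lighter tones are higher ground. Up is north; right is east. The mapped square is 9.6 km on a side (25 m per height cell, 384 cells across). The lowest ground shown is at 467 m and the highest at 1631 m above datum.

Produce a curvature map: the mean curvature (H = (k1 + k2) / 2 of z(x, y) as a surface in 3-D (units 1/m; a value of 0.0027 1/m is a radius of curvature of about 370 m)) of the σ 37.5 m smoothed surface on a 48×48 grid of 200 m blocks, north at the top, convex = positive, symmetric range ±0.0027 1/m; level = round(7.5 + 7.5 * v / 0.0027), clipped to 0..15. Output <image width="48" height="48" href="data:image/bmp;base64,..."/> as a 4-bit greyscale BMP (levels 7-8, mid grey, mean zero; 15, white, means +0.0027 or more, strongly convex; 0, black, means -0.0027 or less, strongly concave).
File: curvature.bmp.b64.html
<image width="48" height="48" href="data:image/bmp;base64,Qk32BAAAAAAAAHYAAAAoAAAAMAAAADAAAAABAAQAAAAAAIAEAAATCwAAEwsAABAAAAAAAAAAAAAAABEREQAiIiIAMzMzAERERABVVVUAZmZmAHd3dwCIiIgAmZmZAKqqqgC7u7sAzMzMAN3d3QDu7u4A////AJdmxXnHhmZYSERhnF24ECRYh3iom3ZquXdX9Ii9a8tabFfJJxEiuqeZd3ZjRJnnlndLhVVeZZVae1a4Q70vqIlViHeZzlzEpXZONVJPqGSniVaodq4CuIiJdmVTQIkKamfXV2NcNme1iGipeKgWrKiIiHdb2iOCQtpBSJvFZ3a1p4iZvOC9AVaYmZiIV6rz2IVVz+/XaIS0xZeGa2DoTXNph2eVh4uDt5aftTRnd3WVtam8IkfkjdllZ3dWiYqViJX2RnZWZ1icVFQjciyzQh2piId3p4fHaaXkdmZ4dVXOVpid0PDGrwapmHebl3WZaKXEdmZ7c3vja778CfDIqFNsi6uoaUWLZ6X1SYrNx01ouotgvcHJhKkgQjp2l0isqpXP1pyYv/+KeTAP23LWWJmnPMEslmmJmVdYvrp1WJXHMAb0q5HWZpqKkXx0hneFR0pIbapzKVR8//AEtrLZZ1i5hFqWRVh3SGXCaJrcJoi3QAV95ISLunaXSVbIiGZ4aDisO2lFwuXHCYdn6GV3mlWpfVZaZol2mGlKVl2BVYawM3jC12dmaFnCWIZOlWdol2ZZ9AxVRXmQuEf8uUdndH5GxowttWd2h3Zmf1batU0UT5UVv0VVW8dLpU9W9lZ2eId1eB+GhZ0PQs38PnIm+nSGUrqDulZ3aIh3VLhlU6st8glguuWfdVd3jpNmXjiWZneHZ7l2lioDnmBOCL9zR2dptCaY3Fibdod3dSOlioVYjVipOJpLNkmTNI7NlTh0ZXeWlmnJ3YBZm3nyipqP2AyDaedouFt5lHeGilbduRZYibbbOZd8aurc/mmZjf2YhIh2pVy3YFmoZ6l/U0TGNVTqA5dCEAzYhHuJk511Ccl1VYSn5XvDZmVj+mRqzXBdpWtKc8tTSniZhThaml90V0dStmm4jP90hphLZMymR6l3ZoqZrJ1lmoVIrHdotBiXZnR7Rcu2VqlndmeUWuqHaMOHinibh2aGZ0rHN+mCPHtKiFVJ+8qv2zBBi3i3RneGd3s0jNeA17lZd4Y1VLuIADm6uYmKNGd3d0S9pvYL93O5aHVza1cAav2uWWxLt1Z3h06jEI8aJJxxUn2pr/BvhEVXG0w0anV3d5IlaAI5OncarDAkXwb6WIVUXhrGhqV3d7RXunY+RYXbquuXAB9aaJdUrxzriHdXd7cZiIp7cIUEl1ic//h+2ct29Gmq1lZZaNhBh47GJgrxWZeZeZZVeaZs5EaC7XRmiKqg//9gdZCbBZumdzSER6VIrRbCW/plWBPmAA843XZbC9ylZDelaKlEuxvFdm62VJN6vitdYkmXIAYjRXyktoZ3uAjGJWb7G4g++UypmahqhVL3i9xnxWd5cDWpNWauVyxuVyZ77P+tVsBM22JKpliVScurRddmmW75v4VmZznMa7gP9Fyoh1eFibiNouLIuriFGph3q2MIzJ4wJWuHeHWVd6abkWJZmkQjJ5V1M4iUQzn+tVuYh6akmIikBlr8NZq/l7uaqptoqXZEdTRbrHZoVUQ21FhSeQ=="/>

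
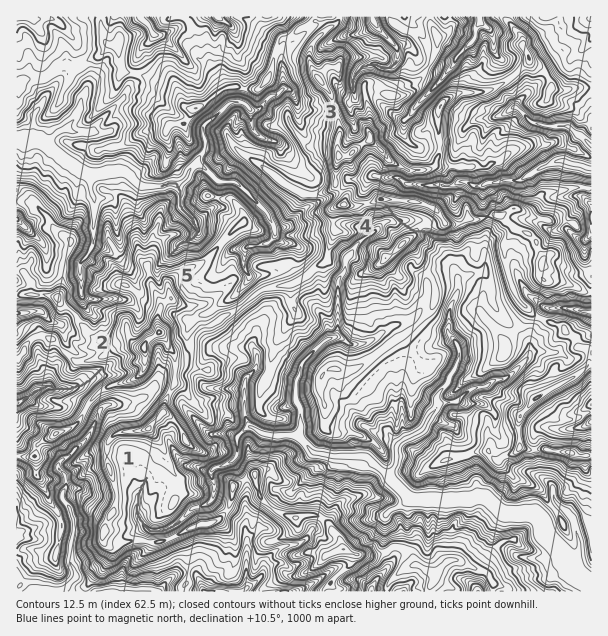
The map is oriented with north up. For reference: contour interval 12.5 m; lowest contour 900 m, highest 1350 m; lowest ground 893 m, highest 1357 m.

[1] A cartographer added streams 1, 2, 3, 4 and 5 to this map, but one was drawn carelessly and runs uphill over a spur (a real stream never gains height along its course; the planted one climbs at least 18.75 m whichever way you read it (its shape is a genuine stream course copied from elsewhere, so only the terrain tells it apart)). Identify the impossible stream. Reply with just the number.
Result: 4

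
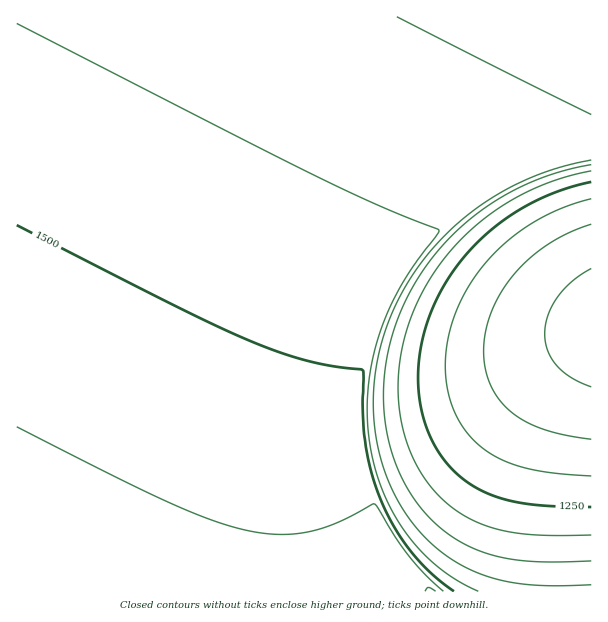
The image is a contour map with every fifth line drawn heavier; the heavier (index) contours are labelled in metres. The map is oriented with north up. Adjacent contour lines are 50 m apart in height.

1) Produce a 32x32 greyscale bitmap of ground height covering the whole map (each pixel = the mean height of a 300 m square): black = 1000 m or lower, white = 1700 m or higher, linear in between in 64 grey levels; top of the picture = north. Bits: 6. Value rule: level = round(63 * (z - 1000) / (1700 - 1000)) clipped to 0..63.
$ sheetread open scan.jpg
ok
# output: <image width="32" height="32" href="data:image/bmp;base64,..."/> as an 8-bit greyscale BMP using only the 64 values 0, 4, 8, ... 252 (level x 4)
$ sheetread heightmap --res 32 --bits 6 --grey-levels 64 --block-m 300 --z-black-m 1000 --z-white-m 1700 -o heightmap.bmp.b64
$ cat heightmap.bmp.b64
<image width="32" height="32" href="data:image/bmp;base64,Qk02CAAAAAAAADYEAAAoAAAAIAAAACAAAAABAAgAAAAAAAAEAAATCwAAEwsAAAABAAAAAAAAAAAAAAEBAQACAgIAAwMDAAQEBAAFBQUABgYGAAcHBwAICAgACQkJAAoKCgALCwsADAwMAA0NDQAODg4ADw8PABAQEAAREREAEhISABMTEwAUFBQAFRUVABYWFgAXFxcAGBgYABkZGQAaGhoAGxsbABwcHAAdHR0AHh4eAB8fHwAgICAAISEhACIiIgAjIyMAJCQkACUlJQAmJiYAJycnACgoKAApKSkAKioqACsrKwAsLCwALS0tAC4uLgAvLy8AMDAwADExMQAyMjIAMzMzADQ0NAA1NTUANjY2ADc3NwA4ODgAOTk5ADo6OgA7OzsAPDw8AD09PQA+Pj4APz8/AEBAQABBQUEAQkJCAENDQwBEREQARUVFAEZGRgBHR0cASEhIAElJSQBKSkoAS0tLAExMTABNTU0ATk5OAE9PTwBQUFAAUVFRAFJSUgBTU1MAVFRUAFVVVQBWVlYAV1dXAFhYWABZWVkAWlpaAFtbWwBcXFwAXV1dAF5eXgBfX18AYGBgAGFhYQBiYmIAY2NjAGRkZABlZWUAZmZmAGdnZwBoaGgAaWlpAGpqagBra2sAbGxsAG1tbQBubm4Ab29vAHBwcABxcXEAcnJyAHNzcwB0dHQAdXV1AHZ2dgB3d3cAeHh4AHl5eQB6enoAe3t7AHx8fAB9fX0Afn5+AH9/fwCAgIAAgYGBAIKCggCDg4MAhISEAIWFhQCGhoYAh4eHAIiIiACJiYkAioqKAIuLiwCMjIwAjY2NAI6OjgCPj48AkJCQAJGRkQCSkpIAk5OTAJSUlACVlZUAlpaWAJeXlwCYmJgAmZmZAJqamgCbm5sAnJycAJ2dnQCenp4An5+fAKCgoAChoaEAoqKiAKOjowCkpKQApaWlAKampgCnp6cAqKioAKmpqQCqqqoAq6urAKysrACtra0Arq6uAK+vrwCwsLAAsbGxALKysgCzs7MAtLS0ALW1tQC2trYAt7e3ALi4uAC5ubkAurq6ALu7uwC8vLwAvb29AL6+vgC/v78AwMDAAMHBwQDCwsIAw8PDAMTExADFxcUAxsbGAMfHxwDIyMgAycnJAMrKygDLy8sAzMzMAM3NzQDOzs4Az8/PANDQ0ADR0dEA0tLSANPT0wDU1NQA1dXVANbW1gDX19cA2NjYANnZ2QDa2toA29vbANzc3ADd3d0A3t7eAN/f3wDg4OAA4eHhAOLi4gDj4+MA5OTkAOXl5QDm5uYA5+fnAOjo6ADp6ekA6urqAOvr6wDs7OwA7e3tAO7u7gDv7+8A8PDwAPHx8QDy8vIA8/PzAPT09AD19fUA9vb2APf39wD4+PgA+fn5APr6+gD7+/sA/Pz8AP39/QD+/v4A////ANTU0NDQ0NDMzMzMzMzMzMzMzMzQ0NTUvKiclJCQjIyQ0NDQ0NDMzMzMzMzIyMjIyMjMzMzQ0LyglIyEhICAgIDQ0NDMzMzMzMzIyMjIyMjIyMjIzMzAoIyEfHh0dHR0dNDMzMzMzMjIyMjIyMjExMTEyMjIyKSMgHhwbGxoaGhozMzMzMjIyMjIyMTExMTExMTExMi0lIB0bGhkYFxcXFzMzMjIyMjIxMTExMTExMDAxMTExKCEdGxkXFhUVFRUUMjIyMjIxMTExMTEwMDAwMDAwMC8lHxsZFxUUExMSEhIyMjIxMTExMTAwMDAwMDAwMDAwLCIdGhcVExIRERAQEDIxMTExMTAwMDAwMC8vLy8vLy8qIRwYFRMSERAPDg4OMTExMTAwMDAwLy8vLy8vLy8vLykgGxcUEhEPDg0NDAwxMTAwMDAwLy8vLy8vLi4uLi4uKR8aFhQREA4NDAsLCjAwMDAwLy8vLy8uLi4uLi4uLi0pHxoWExEPDQwLCgoJMDAwLy8vLy8uLi4uLi4tLS0tLSogGhYTEA4NCwoJCQgwLy8vLy8uLi4uLi0tLS0tLS0sLCIbFhMRDg0LCgkICC8vLy8uLi4uLi0tLS0tLSwsLCwsJRwXFBEPDQsKCQgHLy8uLi4uLi0tLS0tLCwsLCwsKyspHxkVEg8NDAoJCAcuLi4uLi0tLS0tLCwsLCwrKysrKysjGxcTEA4MCwoJCC4uLi0tLS0tLCwsLCwrKysrKysqKigfGRUSEA4MCwoJLi0tLS0tLCwsLCwrKysrKyoqKioqKiYdGBQRDw4MCwotLS0tLCwsLCwrKysrKyoqKioqKSkpKSQcFxQSEA4NDC0tLCwsLCwrKysrKyoqKioqKSkpKSkpKCQcGBUSEQ8OLCwsLCwrKysrKyoqKioqKSkpKSkoKCgoKCUfGhYUEhEsLCwrKysrKyoqKioqKSkpKSkoKCgoKCcnJyYjHhoXFiwrKysrKyoqKioqKSkpKSkoKCgoKCcnJycnJiYmJCEeKysrKyoqKioqKSkpKSkoKCgoKCcnJycnJiYmJiYlJSUrKyoqKioqKSkpKSkoKCgoKCcnJycnJiYmJiYlJSUlJSoqKioqKSkpKSkoKCgoKCcnJycnJiYmJiYlJSUlJSQkKioqKSkpKSkoKCgoKCcnJycnJiYmJiYlJSUlJSQkJCQqKSkpKSkoKCgoKCcnJycnJiYmJiYlJSUlJSQkJCQjIykpKSkoKCgoKCcnJycnJiYmJiYlJSUlJSQkJCQjIyMjKSkoKCgoKCcnJycnJiYmJiYlJSUlJSQkJCQjIyMjIyIoKCgoKCcnJycnJiYmJiYlJSUlJSQkJCQjIyMjIyIiIg="/>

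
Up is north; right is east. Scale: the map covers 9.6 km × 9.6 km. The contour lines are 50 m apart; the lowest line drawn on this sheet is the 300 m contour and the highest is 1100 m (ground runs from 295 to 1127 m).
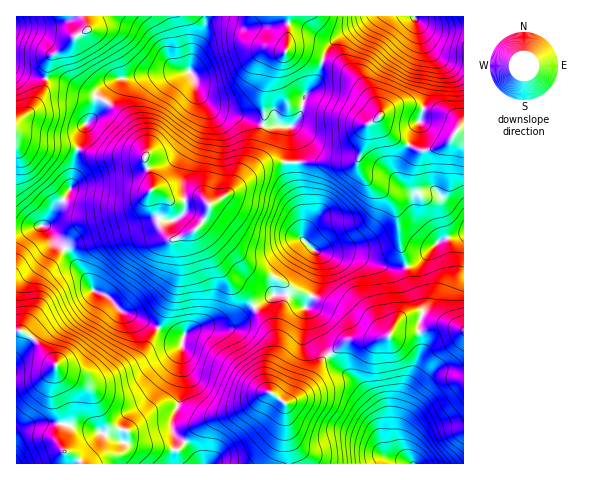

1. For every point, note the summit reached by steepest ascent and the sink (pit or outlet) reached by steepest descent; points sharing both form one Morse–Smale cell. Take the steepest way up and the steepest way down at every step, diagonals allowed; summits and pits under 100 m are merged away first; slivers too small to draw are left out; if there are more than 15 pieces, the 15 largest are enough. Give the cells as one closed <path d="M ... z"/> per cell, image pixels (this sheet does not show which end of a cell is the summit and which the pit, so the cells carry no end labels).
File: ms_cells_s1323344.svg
<path d="M80 149l-3 2-1 4-5 33-22 34-6 3 7 6 6 11 11 9 28 40 14 6 10 13 60 28 3 0 6-7 14-5 27 2 25-21-5-9-25-25-28-45-20 11-5 0-8-8-5-9 4-21-9-12-8-32-47-1z"/><path d="M45 226l-29 5 0 99 16 7 21 24 8 12 26 11 6 7 14 32 6 5 13 2 2 9 4 5 46 6 6-8-12-10-1-9 8-21 3-13 1-50-9-2-55-27-10-13-14-6-28-40-11-9z"/><path d="M378 118l-11 7-3 20-7 16-61 1 0 19 7 28-1 28 16 15 37 3 34 13 18-1 12-5 20-21 25-7 0-104-5-1-7 9-11 9-11 3-11 0-29-15-8-8z"/><path d="M190 72l-22 0-46 6-18 8-8 9-2 18-10 13-6 22 20 8 47 1 8 32 21 13 28-3 8 6 14-8 9-8 18-24 12-40-50-17-16-17z"/><path d="M451 326l-14 0-18 6-26 0-5 5-12 3-28 0-18 14 4 8 27 24 17 21 3 9 3 33 9 9 10 1 9 5 52-1 0-133z"/><path d="M413 16l-39 0-40 24-6 8-5 12 18 6 19 16 20 31 0 11 10 11 26 14 14 1 16-6 13-15 5 0 0-69-18-2-12-6-7-9z"/><path d="M295 162l-21 0-16 6-30 26-17 10-6 14-8 10 0 3 27 42 25 25 6 8 18-11 10-1 11 3 12 11 11-24 2-26-2-6-15-15 1-28-7-28z"/><path d="M463 234l-24 7-20 21-19 6-16-1-35-13-31-2 1 6-1 21-12 29 6 7 6 21 11 18 19-14 28 0 12-3 7-14 5-5 9-3 10 0 12 5 32 10z"/><path d="M283 294l-10 1-19 12 14 19 7 17-1 11-7 20 0 11 3 7-8 3-12 9-14 8-21 5-14 7-11 10-5 8 10 10 7 12 87-1-5-60 10-3 11-11 24-36-11-17-7-23-17-16z"/><path d="M204 16l-119 0 2 13-11 7-10 12-16 9-4 21 16 2 19 10 14 2 21-13 39-6 34-1 7-24 8-15z"/><path d="M255 308l-26 20-27-2-12 4-6 5-2 8 0 46-3 13-8 21 1 9 11 10 18-18 14-7 21-5 14-8 12-9 8-3-3-7 0-11 7-20 1-11-7-17z"/><path d="M329 354l-6 6-18 29-11 11-8 4 3 59 122 1-5-4-13-2-8-6-4-18 0-18-3-9-17-21-17-14z"/><path d="M288 16l-83 1-1 16-8 15-6 23 5 9 2 11 11 14 9 5 46 14 0-35 7-23 17-17z"/><path d="M323 60l-7 23-12 13-4 21-10 10 5 19 0 14 16 3 44-1 5-7 7-30 8-4 5-8-15-25-10-11-14-11z"/><path d="M21 331l-5 1 0 131 65 1-6-8-11-5-5-7 3-30-9-19 3-31-24-27z"/>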